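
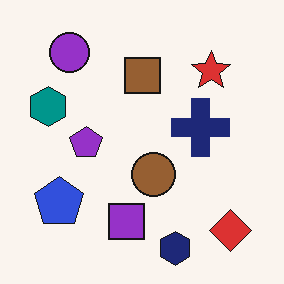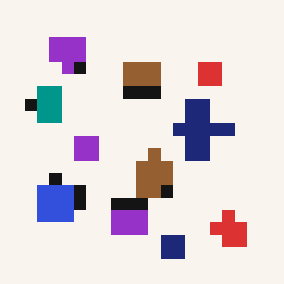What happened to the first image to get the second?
This is the original image coarsely pixelated.

Shapes are reduced to large square blocks; fine edges and outlines are lost — a downscale-then-upscale (mosaic) effect.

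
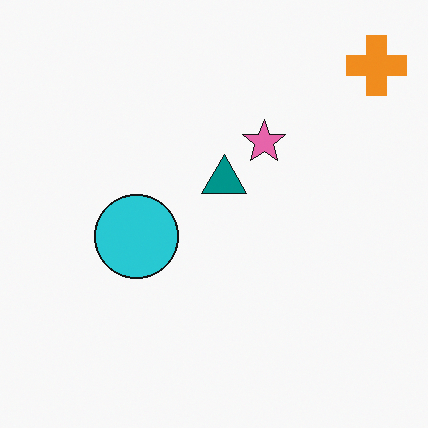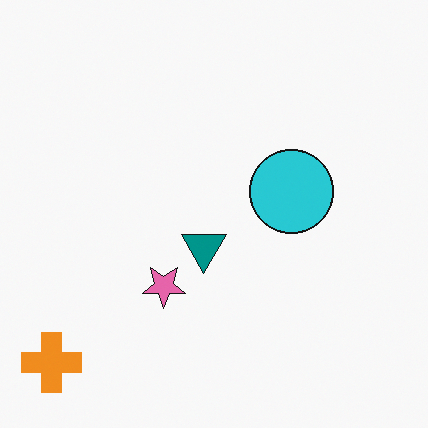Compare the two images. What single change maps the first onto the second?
The image was rotated 180°.

The orange cross sits in the top-right of the first image and the bottom-left of the second — consistent with a whole-image 180° rotation.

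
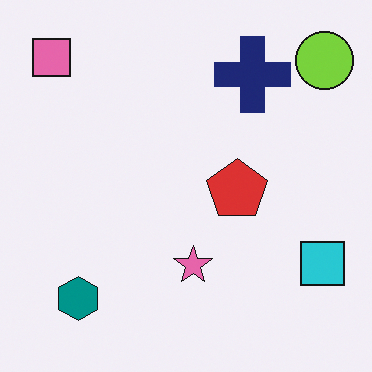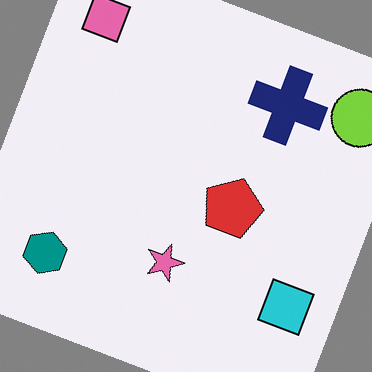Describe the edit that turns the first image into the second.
The image was rotated clockwise by a moderate amount.

Every shape is tilted by the same angle and the image corners show triangular fill wedges — a whole-image rotation by a non-right angle.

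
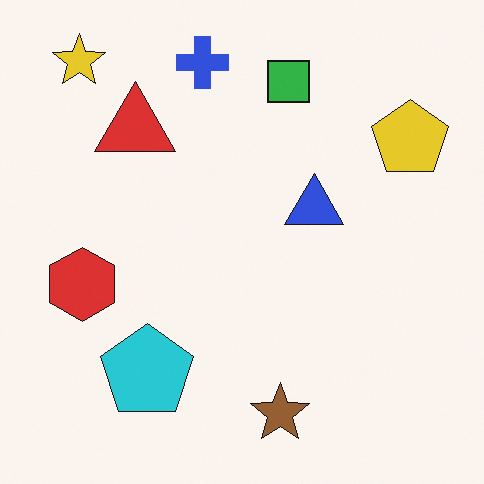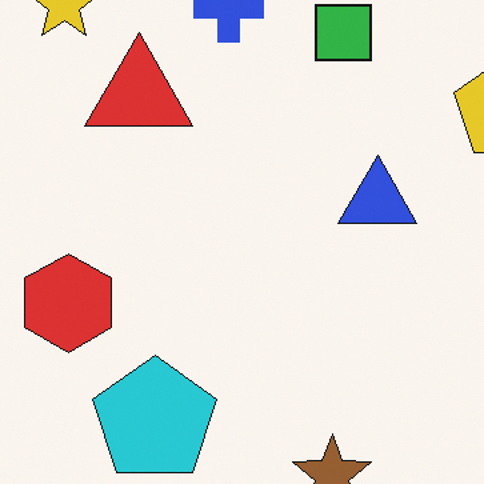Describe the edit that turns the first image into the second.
Cropped slightly and scaled back up.

The visible shapes are larger and the field of view is narrower; shapes near the original edges may be partly or wholly outside the frame — a crop-and-rescale.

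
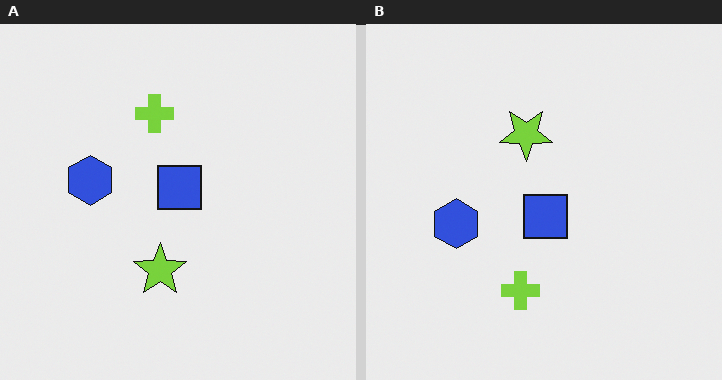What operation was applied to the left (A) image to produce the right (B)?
It was flipped vertically (top ↔ bottom).

The lime cross is in the top of the left (A) image and the bottom of the right (B) — shapes on opposite sides of the horizontal midline have swapped in a mirror flip.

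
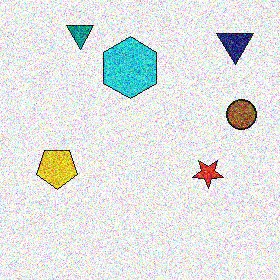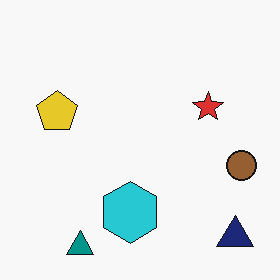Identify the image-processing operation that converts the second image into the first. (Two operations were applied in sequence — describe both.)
This is the original image flipped vertically (top ↔ bottom), then degraded with a thick layer of grain.

The teal triangle is in the bottom-left of the second image and the top-left of the first — shapes on opposite sides of the horizontal midline have swapped in a mirror flip. Random speckle covers the whole image, including the flat background.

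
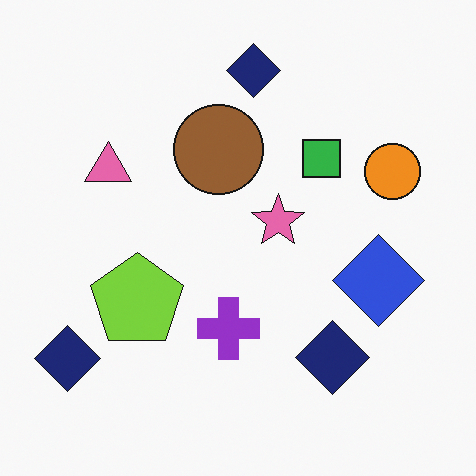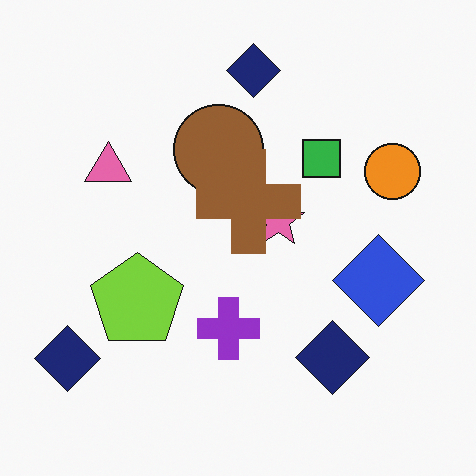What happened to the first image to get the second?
It was overlaid with an additional brown cross.

A brown cross appears in the second image that is absent from the first.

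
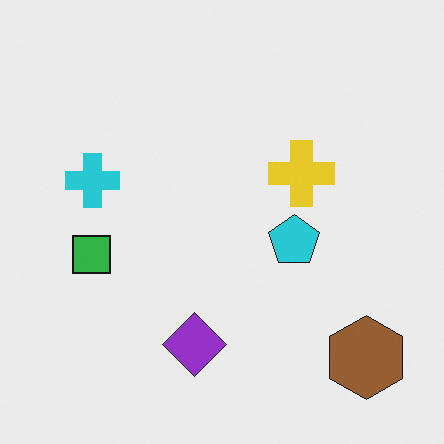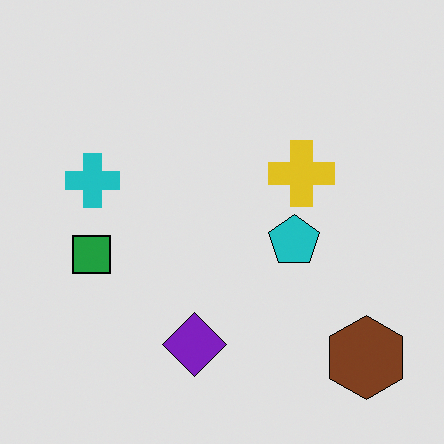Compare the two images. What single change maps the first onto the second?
The transformation is: posterized to a reduced palette.

Each flat color has snapped to a coarser quantized level — most visibly, the near-white background has dropped to a flat grey.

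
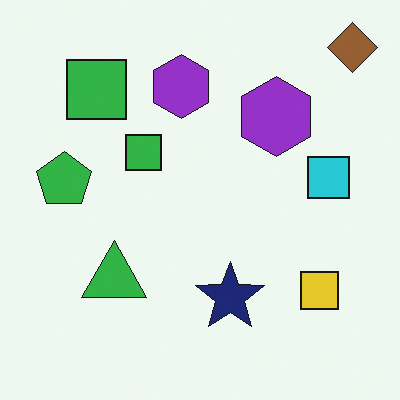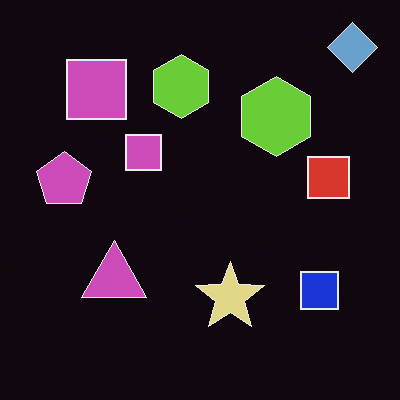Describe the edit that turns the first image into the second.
The second image is the first color-inverted (negative).

The light background has become dark and every shape's color is its complement — a photographic negative.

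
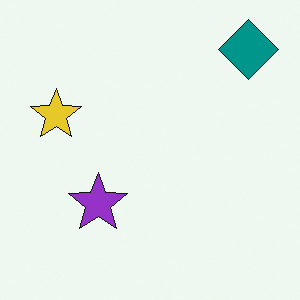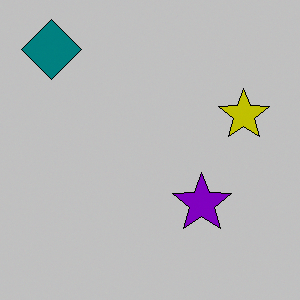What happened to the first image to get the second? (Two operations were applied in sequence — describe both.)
The second image is the first flipped horizontally (left ↔ right), then aggressively posterized.

The teal diamond is in the top-right of the first image and the top-left of the second — shapes on opposite sides of the vertical midline have swapped in a mirror flip. Each flat color has snapped to a coarser quantized level — most visibly, the near-white background has dropped to a flat grey.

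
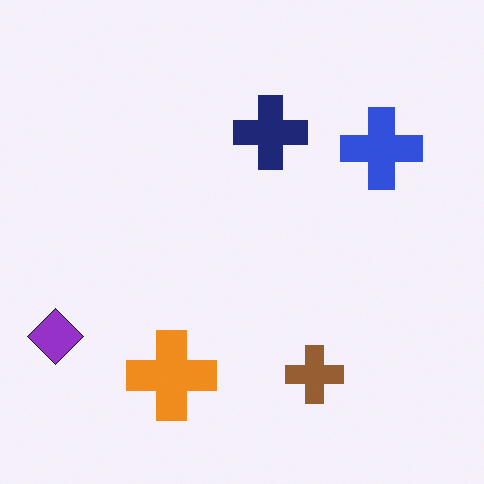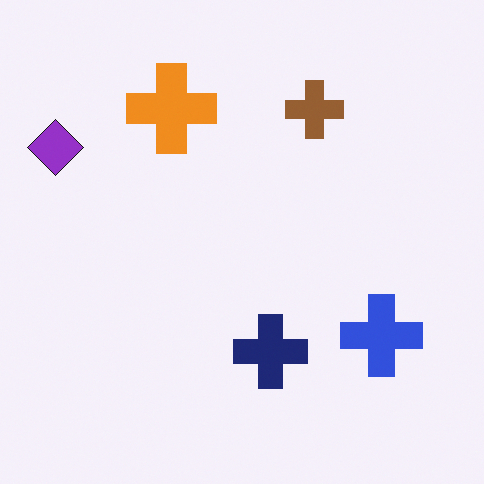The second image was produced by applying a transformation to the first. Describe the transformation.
The transformation is: flipped vertically (top ↔ bottom).

The orange cross is in the bottom of the first image and the top of the second — shapes on opposite sides of the horizontal midline have swapped in a mirror flip.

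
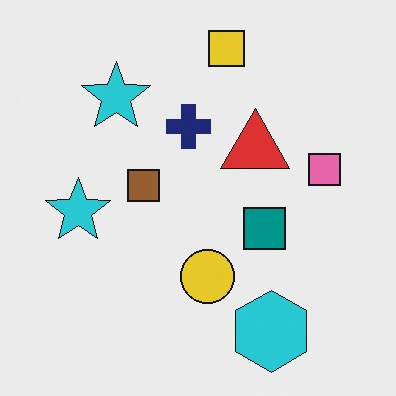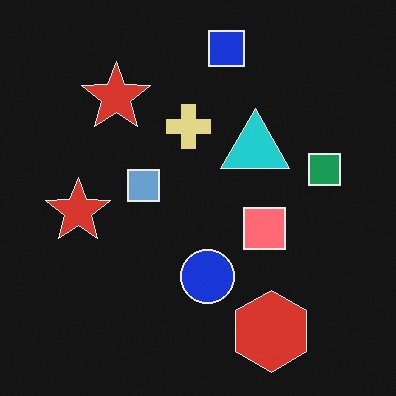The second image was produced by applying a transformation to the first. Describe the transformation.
Color-inverted (negative).

The light background has become dark and every shape's color is its complement — a photographic negative.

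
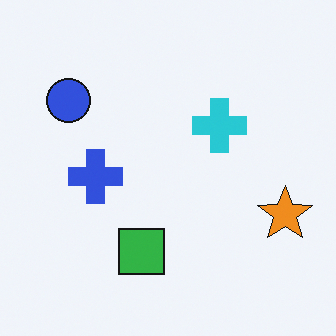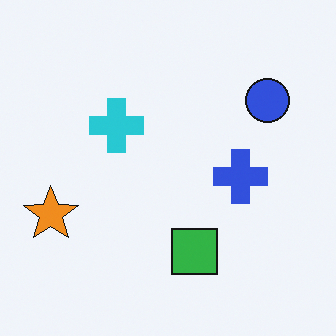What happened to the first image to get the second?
It was flipped horizontally (left ↔ right).

The orange star is in the right of the first image and the left of the second — shapes on opposite sides of the vertical midline have swapped in a mirror flip.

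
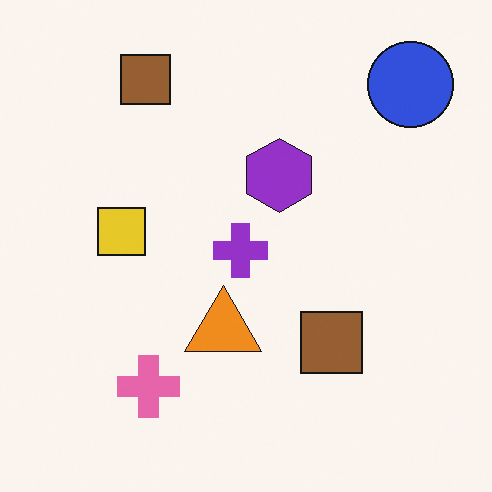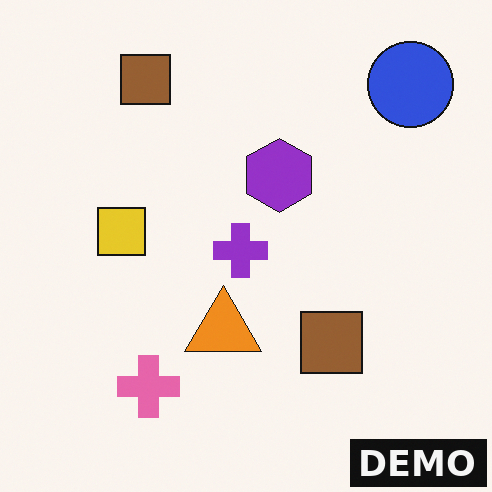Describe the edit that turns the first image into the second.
The transformation is: watermarked with the text "DEMO" in the lower-right corner.

A dark label reading "DEMO" appears in the lower-right corner.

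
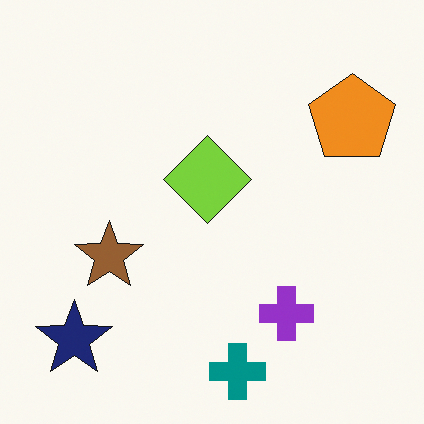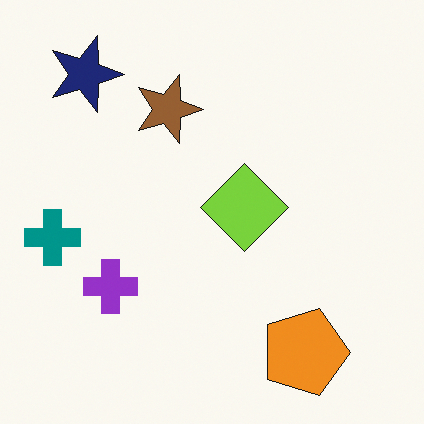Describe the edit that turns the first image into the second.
The second image is the first rotated 90° clockwise.

The navy star sits in the bottom-left of the first image and the top-left of the second — consistent with a whole-image 90° clockwise rotation.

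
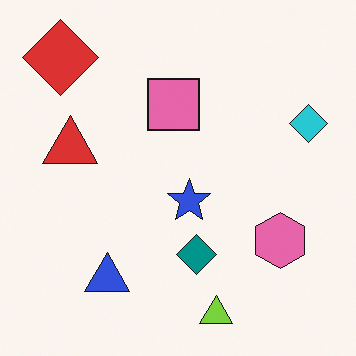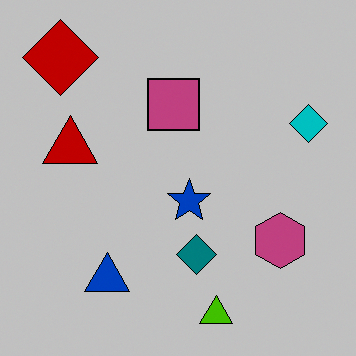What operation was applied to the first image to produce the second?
It was heavily posterized to just a handful of flat colors.

Each flat color has snapped to a coarser quantized level — most visibly, the near-white background has dropped to a flat grey.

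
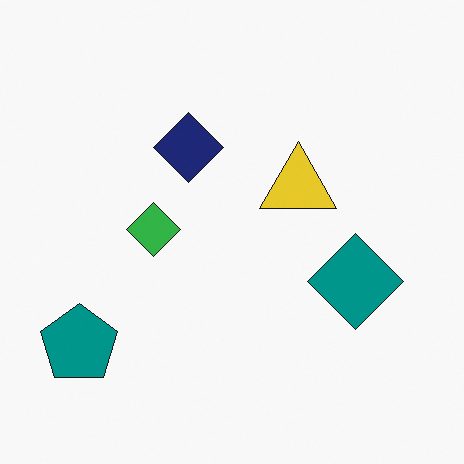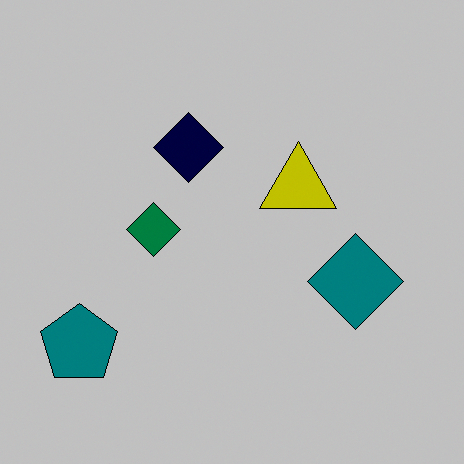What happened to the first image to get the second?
It was aggressively posterized.

Each flat color has snapped to a coarser quantized level — most visibly, the near-white background has dropped to a flat grey.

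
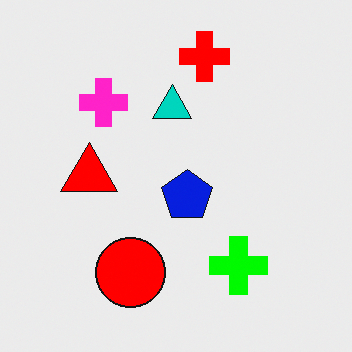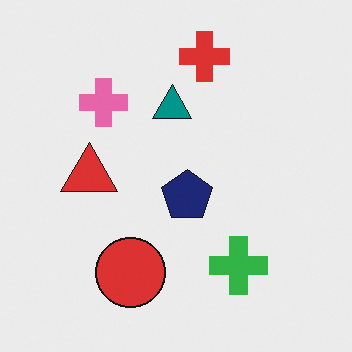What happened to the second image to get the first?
It was made much more vivid (saturation change).

All colors are more vivid — a global saturation change.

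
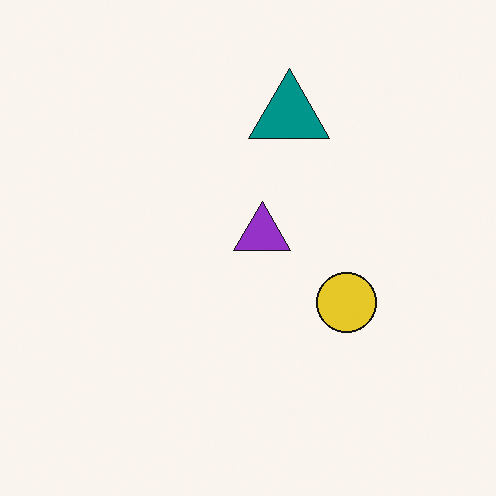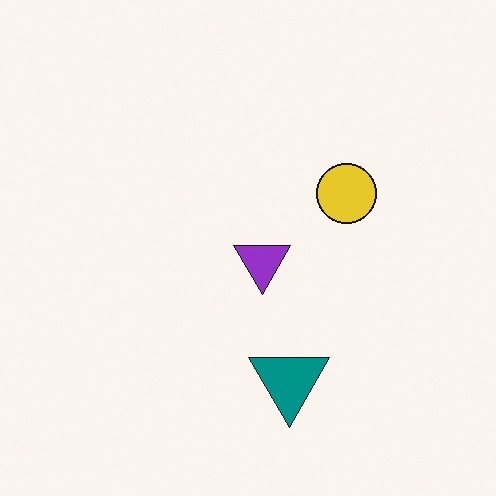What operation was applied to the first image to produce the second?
Flipped vertically (top ↔ bottom).

The teal triangle is in the top of the first image and the bottom of the second — shapes on opposite sides of the horizontal midline have swapped in a mirror flip.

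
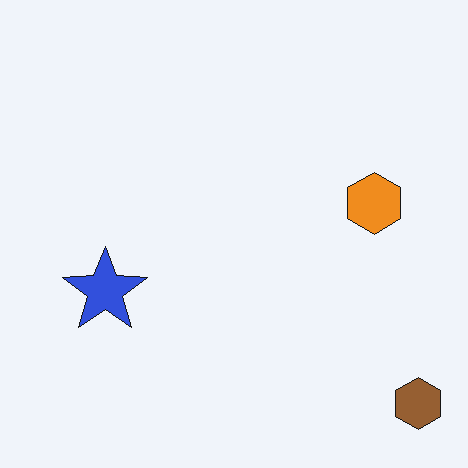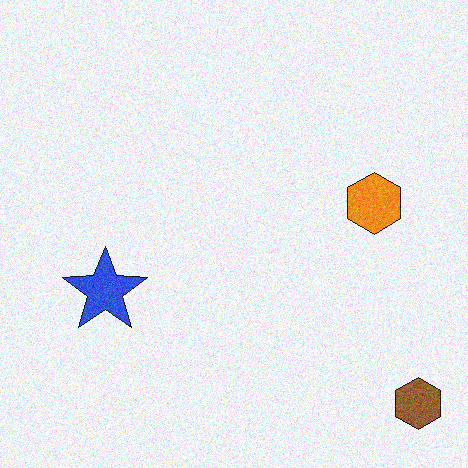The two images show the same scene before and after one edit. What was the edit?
The second image is the first degraded with visible gaussian noise.

Random speckle covers the whole image, including the flat background.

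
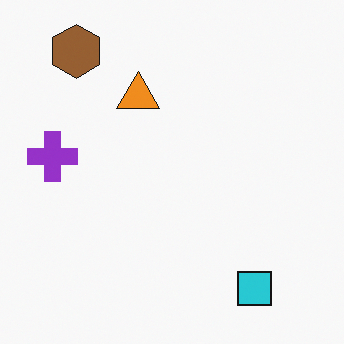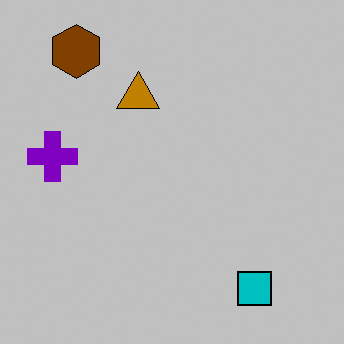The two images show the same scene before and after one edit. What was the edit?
Heavily posterized to just a handful of flat colors.

Each flat color has snapped to a coarser quantized level — most visibly, the near-white background has dropped to a flat grey.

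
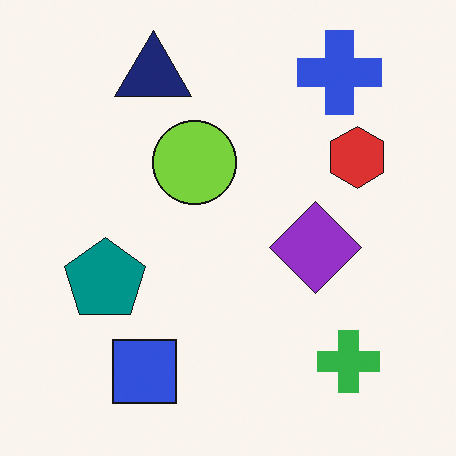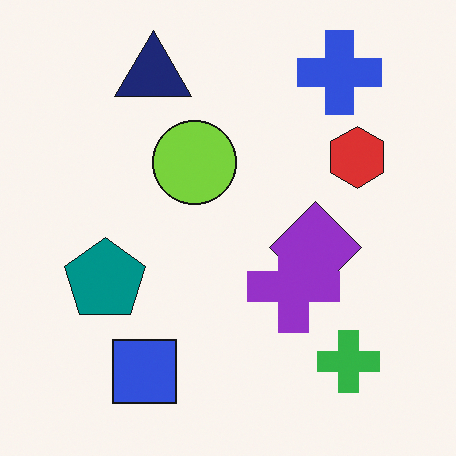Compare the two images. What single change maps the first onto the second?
The image was overlaid with an additional purple cross.

A purple cross appears in the second image that is absent from the first.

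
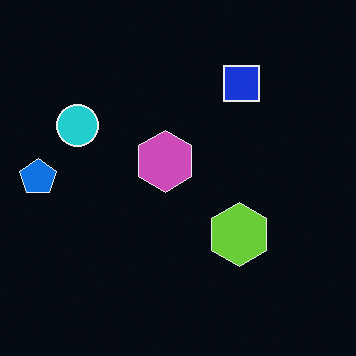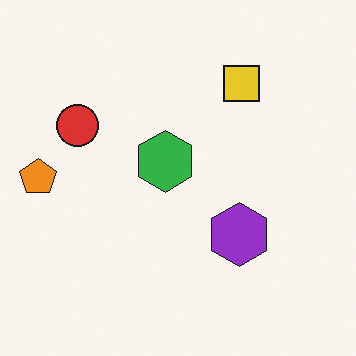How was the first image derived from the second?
The first image is the second color-inverted (negative).

The light background has become dark and every shape's color is its complement — a photographic negative.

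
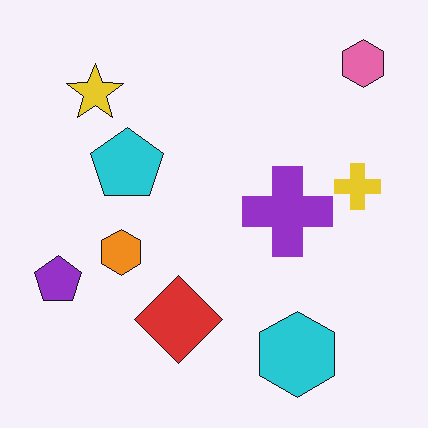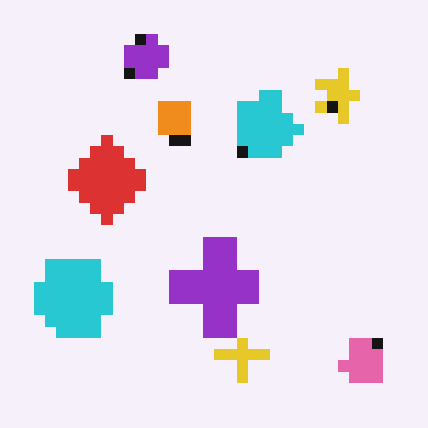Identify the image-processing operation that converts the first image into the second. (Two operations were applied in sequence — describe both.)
Rotated 90° clockwise, then coarsely pixelated.

The pink hexagon sits in the top-right of the first image and the bottom-right of the second — consistent with a whole-image 90° clockwise rotation. Shapes are reduced to large square blocks; fine edges and outlines are lost — a downscale-then-upscale (mosaic) effect.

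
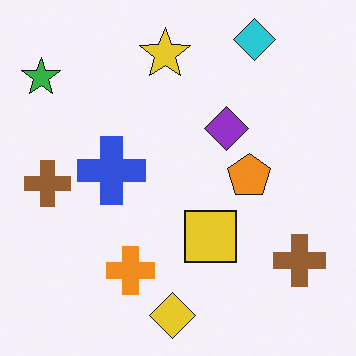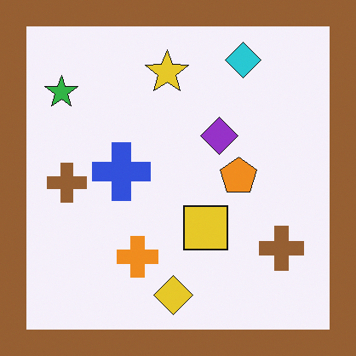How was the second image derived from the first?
The transformation is: framed with a brown border.

A solid brown frame runs around the edge of the second image, with the content slightly shrunk inside it.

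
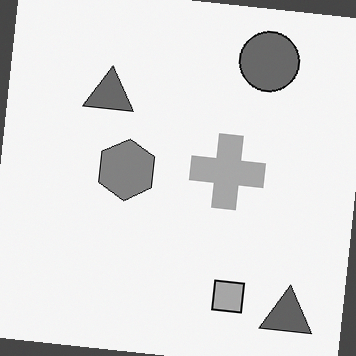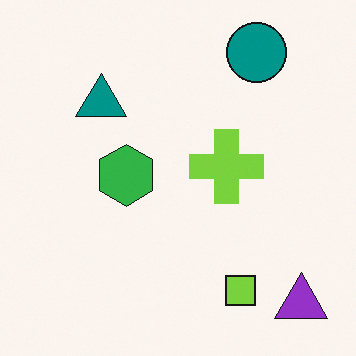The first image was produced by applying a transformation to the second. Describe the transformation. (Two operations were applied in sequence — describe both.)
The first image is the second converted to grayscale, then rotated clockwise by a few degrees.

All color is removed — every shape is now a shade of grey. Every shape is tilted by the same angle and the image corners show triangular fill wedges — a whole-image rotation by a non-right angle.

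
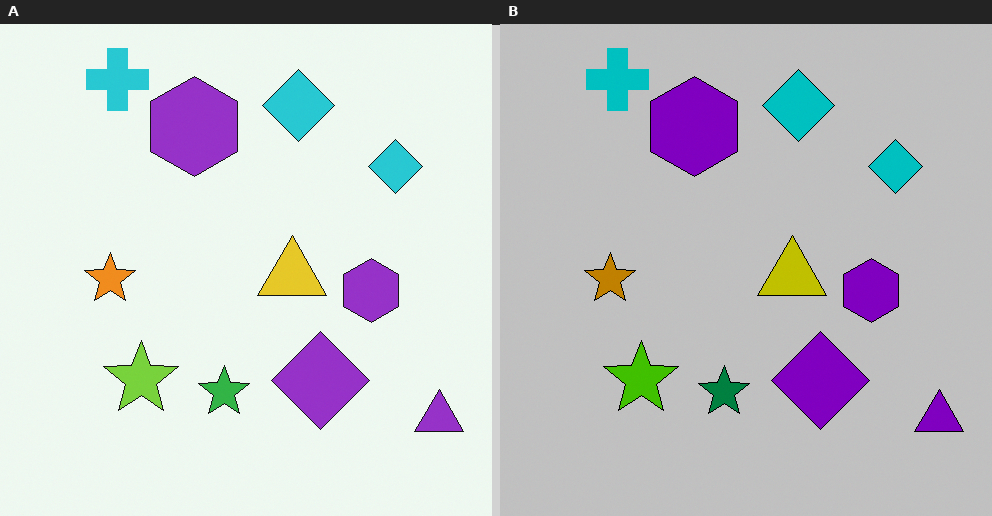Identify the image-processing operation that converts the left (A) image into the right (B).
The image was aggressively posterized.

Each flat color has snapped to a coarser quantized level — most visibly, the near-white background has dropped to a flat grey.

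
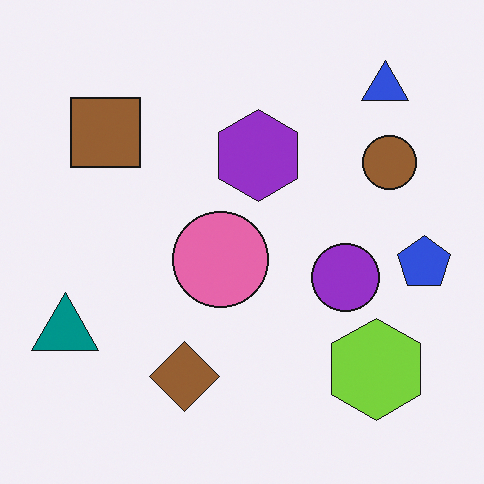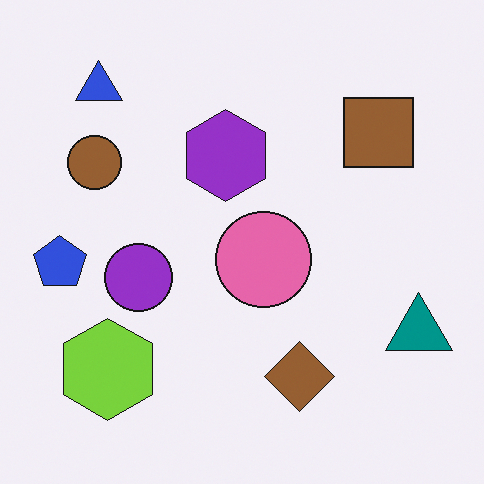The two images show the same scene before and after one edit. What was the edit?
Flipped horizontally (left ↔ right).

The blue pentagon is in the right of the first image and the left of the second — shapes on opposite sides of the vertical midline have swapped in a mirror flip.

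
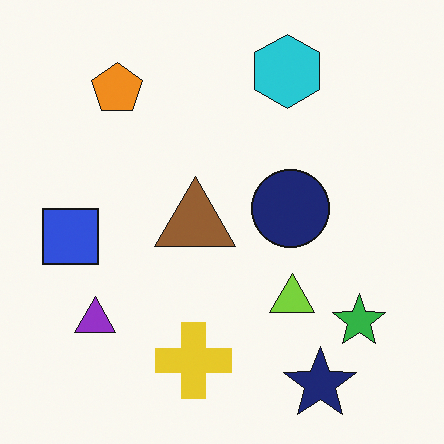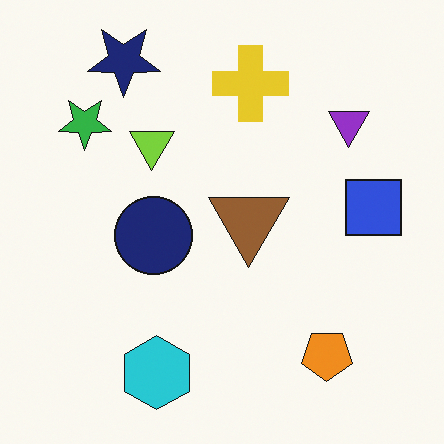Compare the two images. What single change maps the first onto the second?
This is the original image rotated 180°.

The navy star sits in the bottom-right of the first image and the top-left of the second — consistent with a whole-image 180° rotation.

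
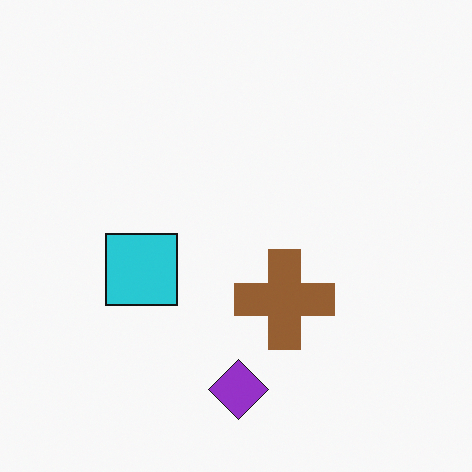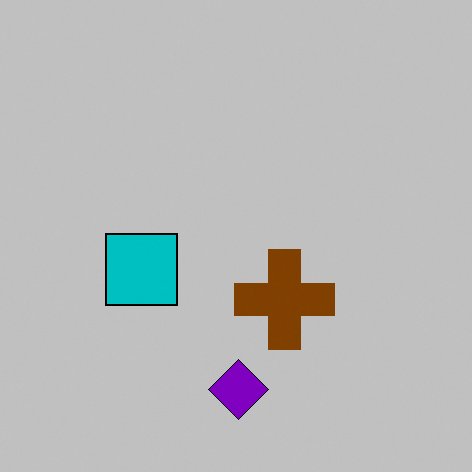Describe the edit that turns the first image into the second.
The image was heavily posterized to just a handful of flat colors.

Each flat color has snapped to a coarser quantized level — most visibly, the near-white background has dropped to a flat grey.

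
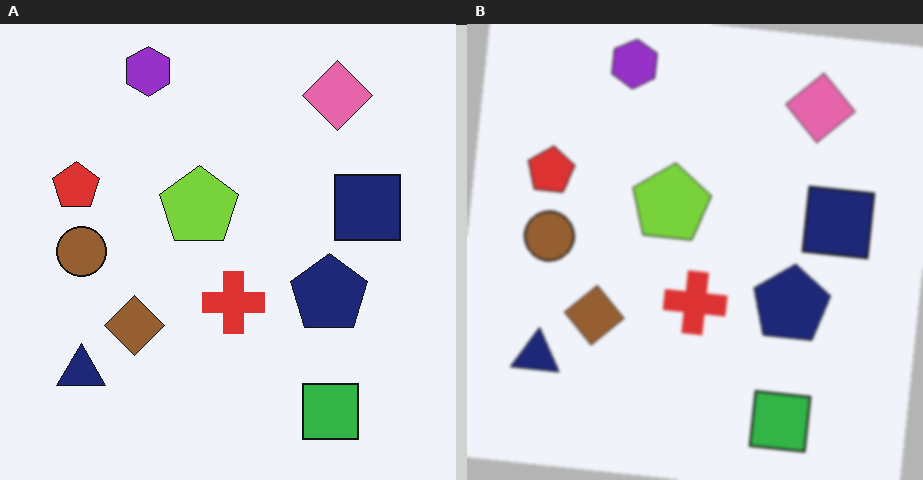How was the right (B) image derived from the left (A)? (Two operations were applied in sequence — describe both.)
The transformation is: rotated clockwise by a slight angle, then lightly blurred.

Every shape is tilted by the same angle and the image corners show triangular fill wedges — a whole-image rotation by a non-right angle. Shape edges and outlines are uniformly softened across the whole image.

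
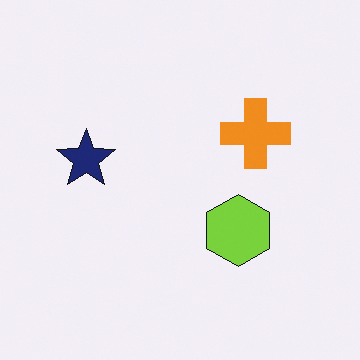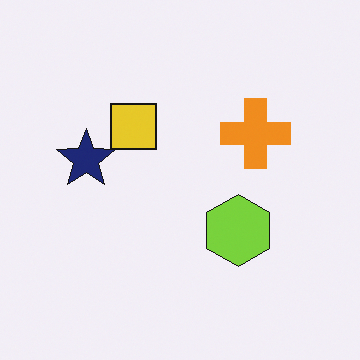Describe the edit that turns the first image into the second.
The image was overlaid with an additional yellow square.

A yellow square appears in the second image that is absent from the first.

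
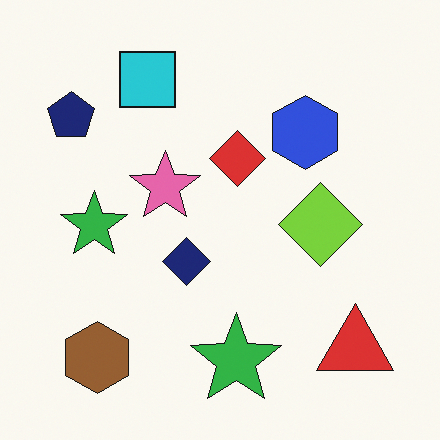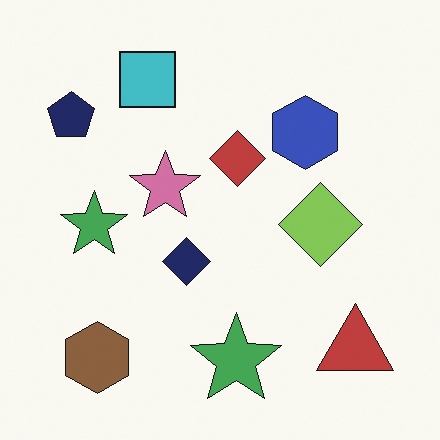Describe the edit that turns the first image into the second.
The image was slightly desaturated.

All colors are more muted and greyish — a global saturation change.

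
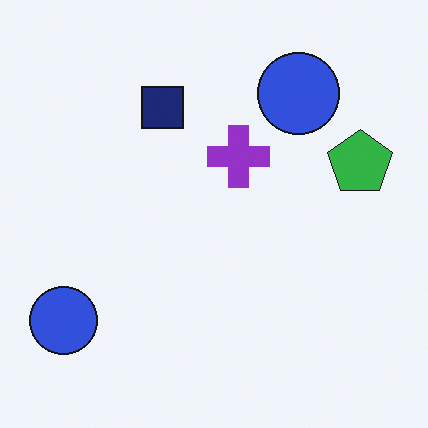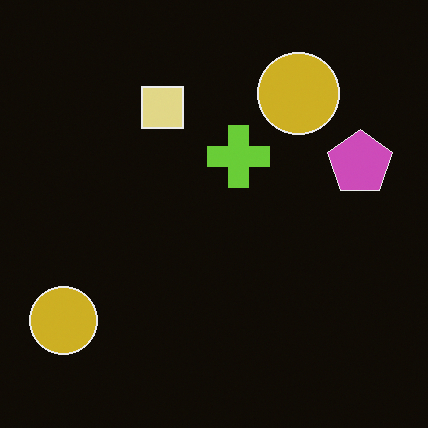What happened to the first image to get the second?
The second image is the first color-inverted (negative).

The light background has become dark and every shape's color is its complement — a photographic negative.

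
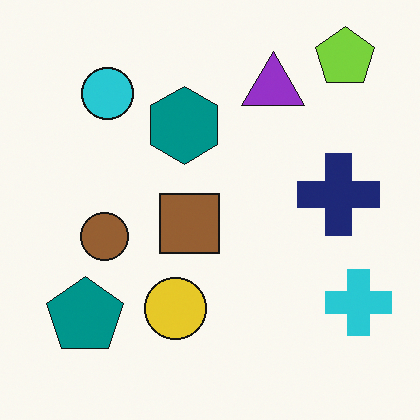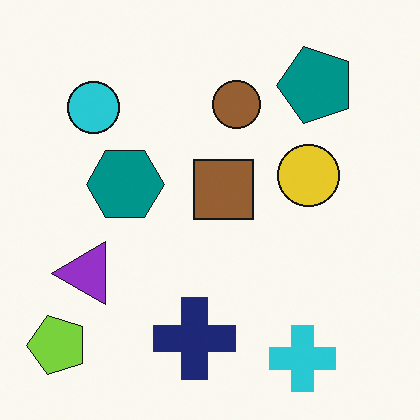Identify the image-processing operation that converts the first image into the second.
This is the original image transposed (reflected across the top-left ↔ bottom-right diagonal).

Shapes have swapped their row and column positions — what was in the top-right is now in the bottom-left — a diagonal reflection.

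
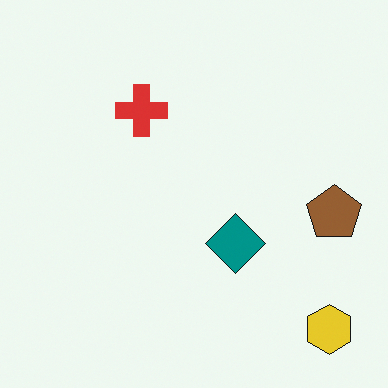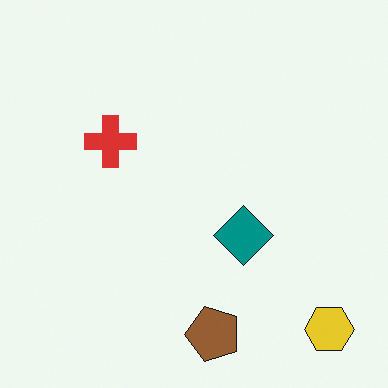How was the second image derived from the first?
This is the original image transposed (reflected across the top-left ↔ bottom-right diagonal).

Shapes have swapped their row and column positions — what was in the top-right is now in the bottom-left — a diagonal reflection.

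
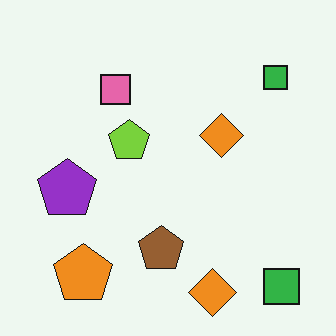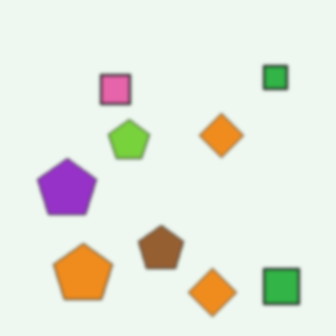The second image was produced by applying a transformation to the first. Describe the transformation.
The transformation is: lightly blurred.

Shape edges and outlines are uniformly softened across the whole image.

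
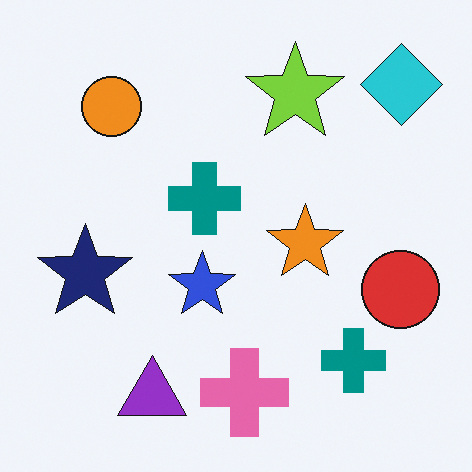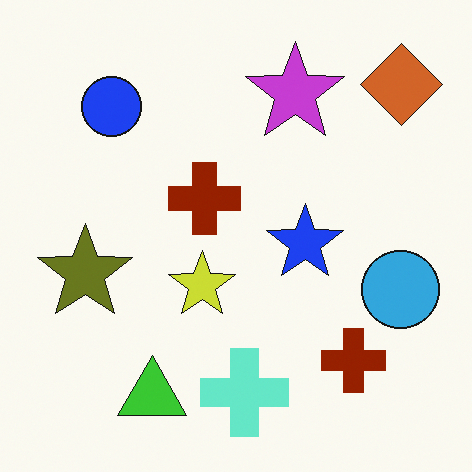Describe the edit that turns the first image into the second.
The transformation is: hue-shifted through roughly half the color wheel.

Every shape's color has rotated by the same amount around the hue wheel — a uniform hue shift.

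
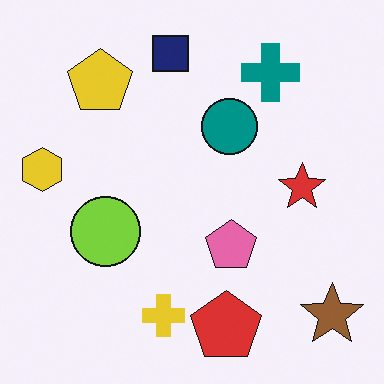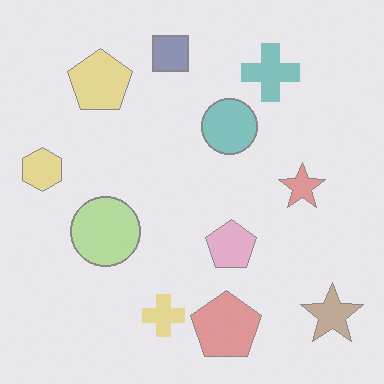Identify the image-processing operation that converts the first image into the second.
This is the original image washed out (contrast reduced).

Tones are pushed toward mid-grey across the whole image — a global contrast change.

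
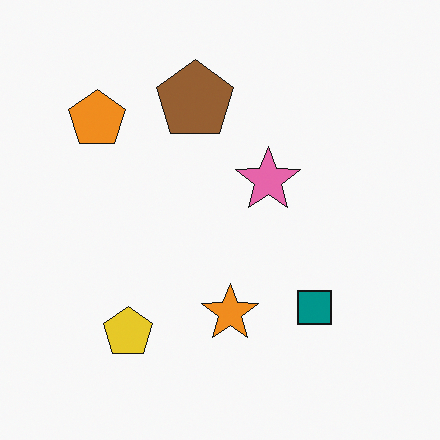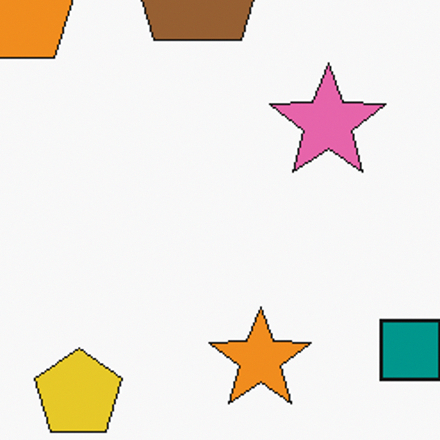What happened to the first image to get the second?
It was cropped tightly and scaled back up.

The visible shapes are larger and the field of view is narrower; shapes near the original edges may be partly or wholly outside the frame — a crop-and-rescale.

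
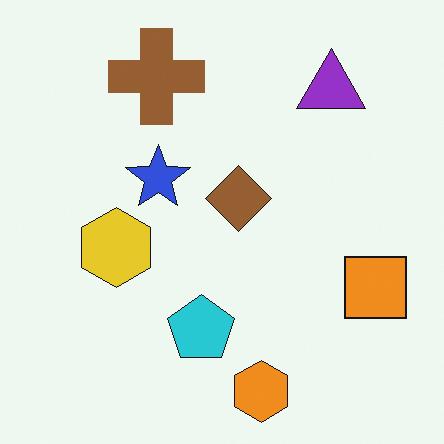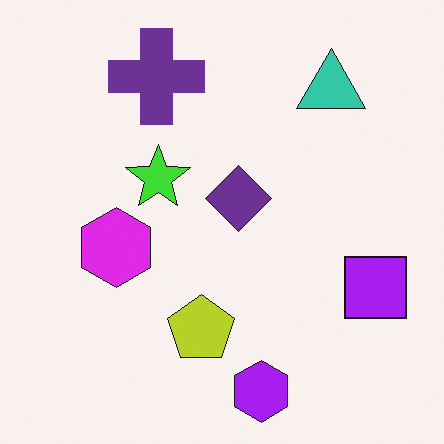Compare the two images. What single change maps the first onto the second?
The second image is the first hue-shifted through roughly half the color wheel.

Every shape's color has rotated by the same amount around the hue wheel — a uniform hue shift.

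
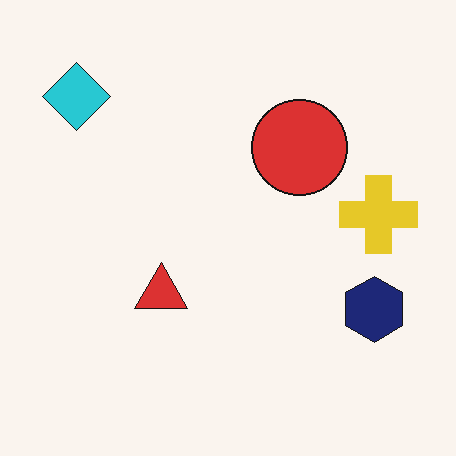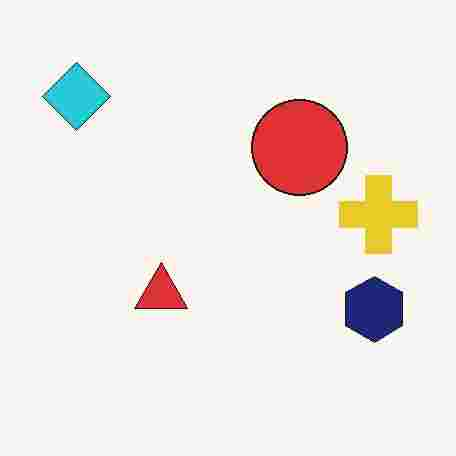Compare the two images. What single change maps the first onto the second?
It was degraded with heavy JPEG compression.

Blocky 8×8 compression artifacts appear around shape edges and the flat background shows ringing — characteristic JPEG degradation.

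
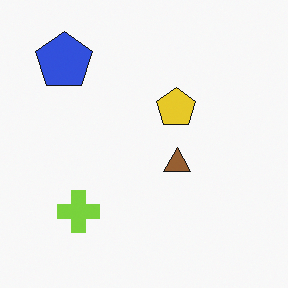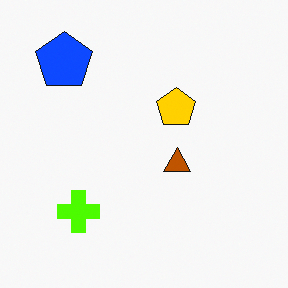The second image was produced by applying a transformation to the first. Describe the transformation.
Made much more vivid (saturation change).

All colors are more vivid — a global saturation change.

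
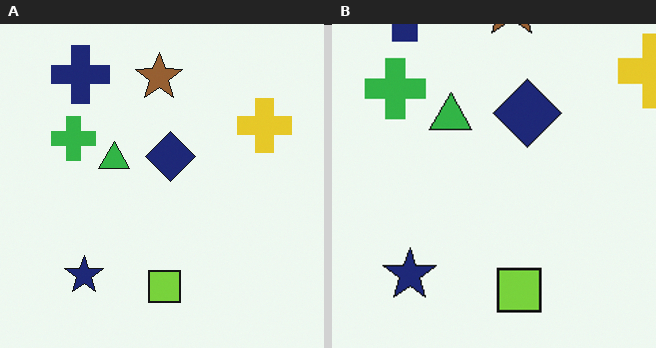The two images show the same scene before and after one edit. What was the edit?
The right (B) image is the left (A) cropped slightly and scaled back up.

The visible shapes are larger and the field of view is narrower; shapes near the original edges may be partly or wholly outside the frame — a crop-and-rescale.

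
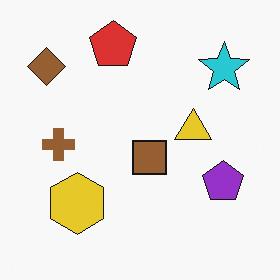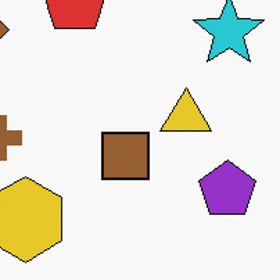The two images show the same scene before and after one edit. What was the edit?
Cropped slightly and scaled back up.

The visible shapes are larger and the field of view is narrower; shapes near the original edges may be partly or wholly outside the frame — a crop-and-rescale.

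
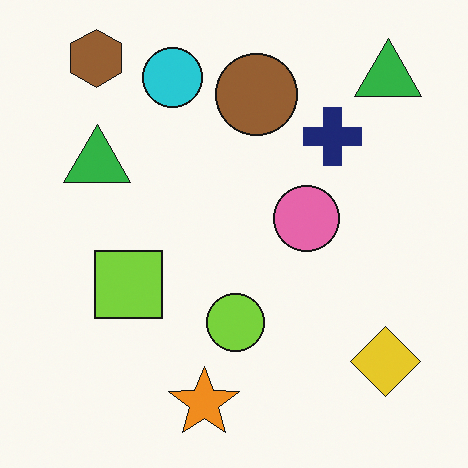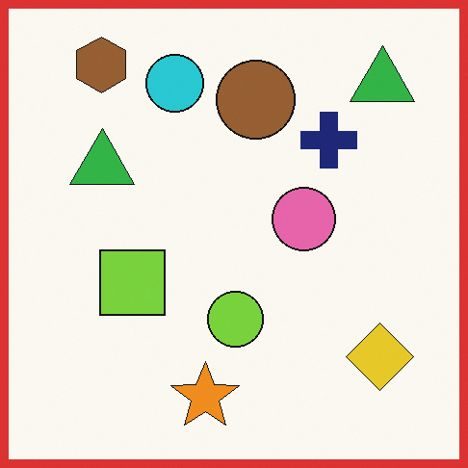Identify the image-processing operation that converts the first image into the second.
The transformation is: framed with a red border.

A solid red frame runs around the edge of the second image, with the content slightly shrunk inside it.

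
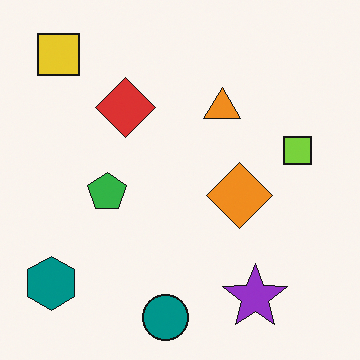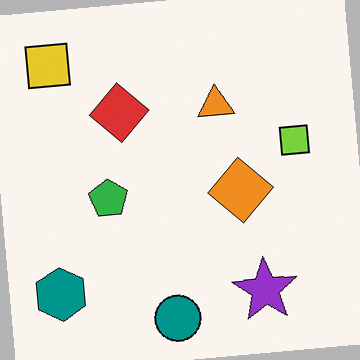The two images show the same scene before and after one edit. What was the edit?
The second image is the first rotated counter-clockwise by a few degrees.

Every shape is tilted by the same angle and the image corners show triangular fill wedges — a whole-image rotation by a non-right angle.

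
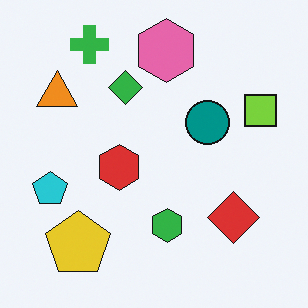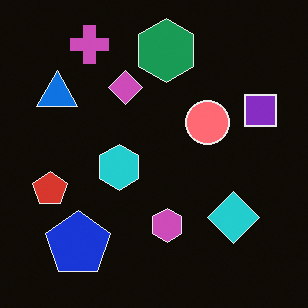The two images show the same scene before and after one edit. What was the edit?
Color-inverted (negative).

The light background has become dark and every shape's color is its complement — a photographic negative.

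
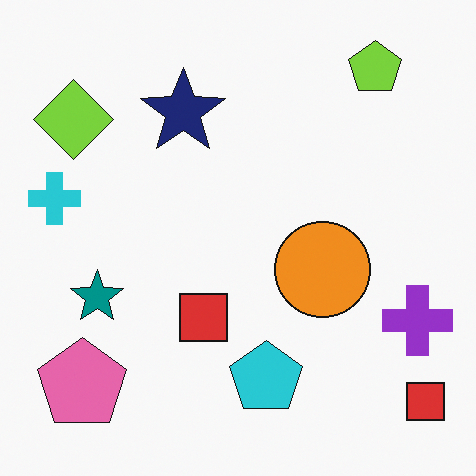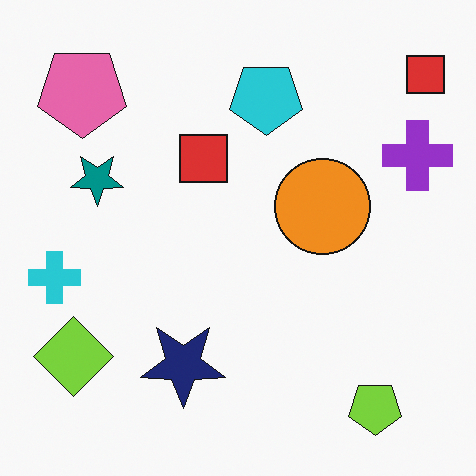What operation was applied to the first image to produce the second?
This is the original image flipped vertically (top ↔ bottom).

The lime pentagon is in the top-right of the first image and the bottom-right of the second — shapes on opposite sides of the horizontal midline have swapped in a mirror flip.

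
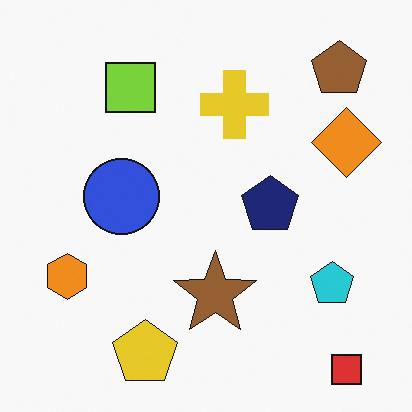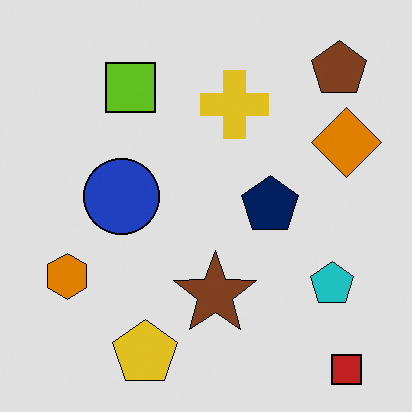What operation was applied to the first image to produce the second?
This is the original image moderately posterized.

Each flat color has snapped to a coarser quantized level — most visibly, the near-white background has dropped to a flat grey.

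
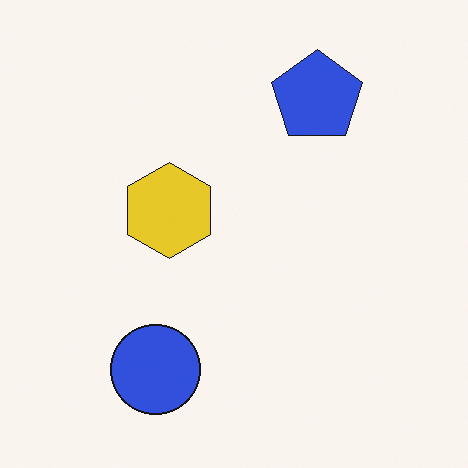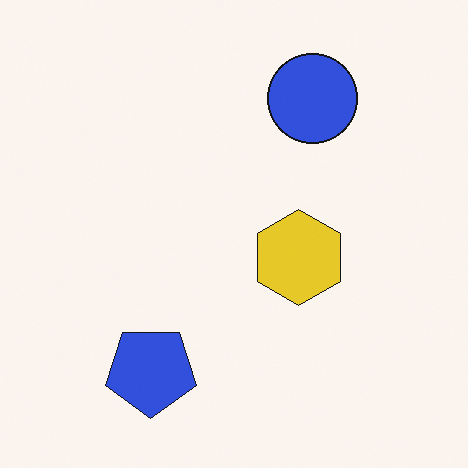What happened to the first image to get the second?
This is the original image rotated 180°.

The blue pentagon sits in the top-right of the first image and the bottom-left of the second — consistent with a whole-image 180° rotation.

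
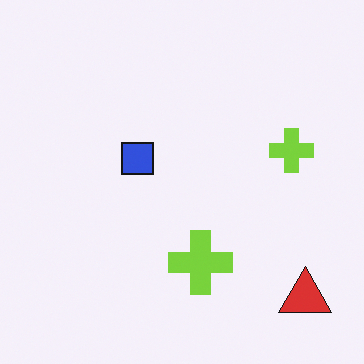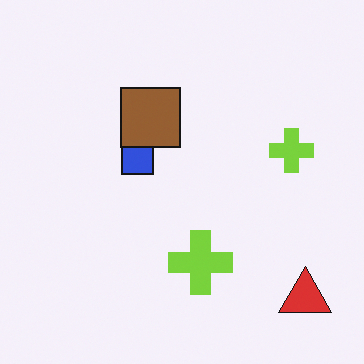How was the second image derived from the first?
The second image is the first overlaid with an additional brown square.

A brown square appears in the second image that is absent from the first.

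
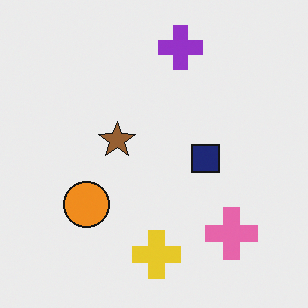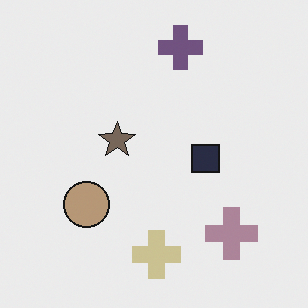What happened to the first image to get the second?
The second image is the first made much more muted (saturation change).

All colors are more muted and greyish — a global saturation change.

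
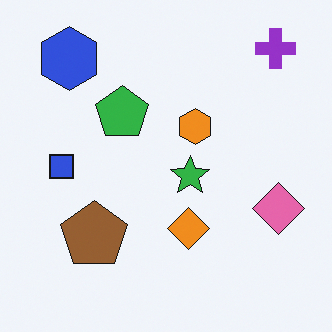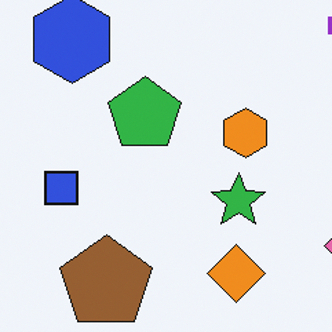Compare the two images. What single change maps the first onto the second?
The second image is the first cropped to a modestly smaller region and rescaled.

The visible shapes are larger and the field of view is narrower; shapes near the original edges may be partly or wholly outside the frame — a crop-and-rescale.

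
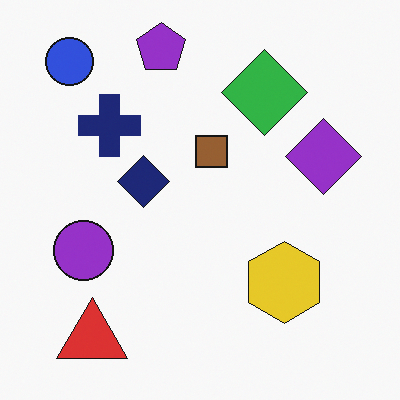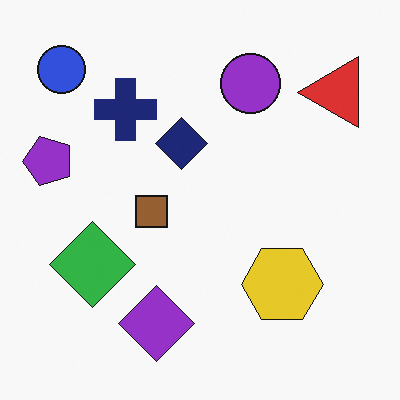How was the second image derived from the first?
The image was transposed (reflected across the top-left ↔ bottom-right diagonal).

Shapes have swapped their row and column positions — what was in the top-right is now in the bottom-left — a diagonal reflection.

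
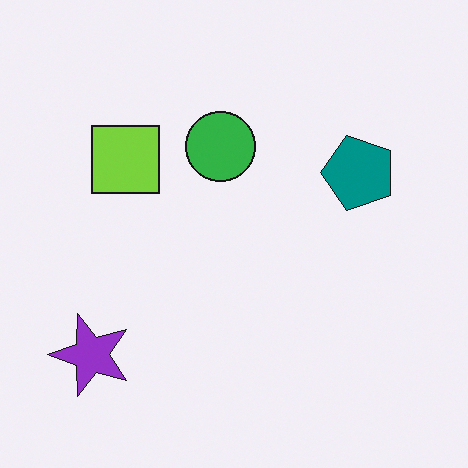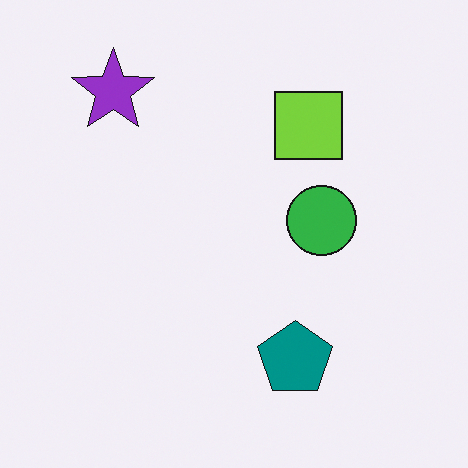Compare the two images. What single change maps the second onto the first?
The image was rotated 90° counter-clockwise.

The purple star sits in the top-left of the second image and the bottom-left of the first — consistent with a whole-image 90° counter-clockwise rotation.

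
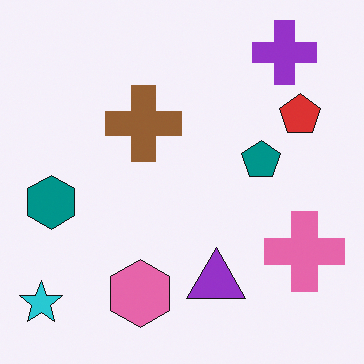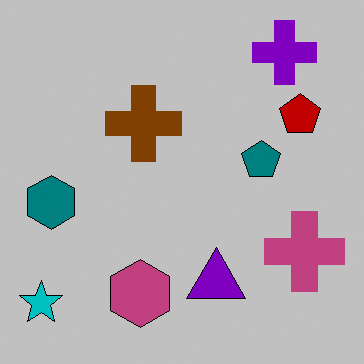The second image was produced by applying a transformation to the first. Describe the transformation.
Aggressively posterized.

Each flat color has snapped to a coarser quantized level — most visibly, the near-white background has dropped to a flat grey.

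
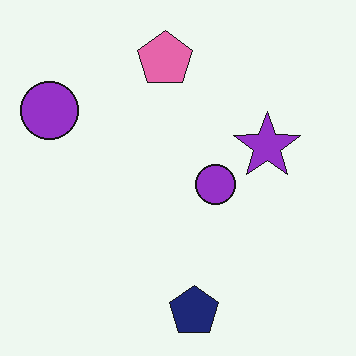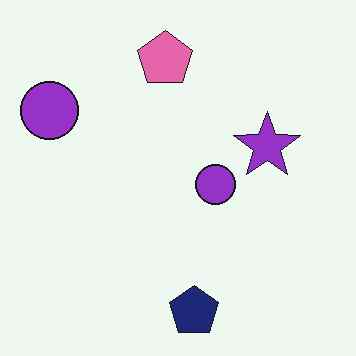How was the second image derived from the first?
It was given moderate JPEG compression.

Blocky 8×8 compression artifacts appear around shape edges and the flat background shows ringing — characteristic JPEG degradation.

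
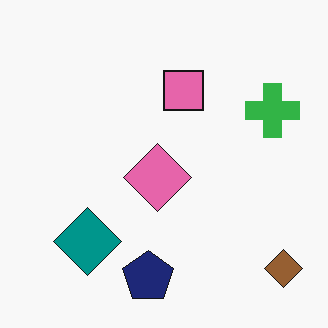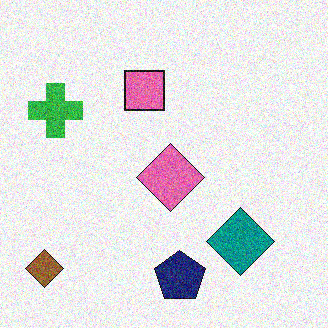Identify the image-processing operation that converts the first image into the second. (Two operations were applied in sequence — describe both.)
It was degraded with moderate additive noise, then flipped horizontally (left ↔ right).

Random speckle covers the whole image, including the flat background. The brown diamond is in the bottom-right of the first image and the bottom-left of the second — shapes on opposite sides of the vertical midline have swapped in a mirror flip.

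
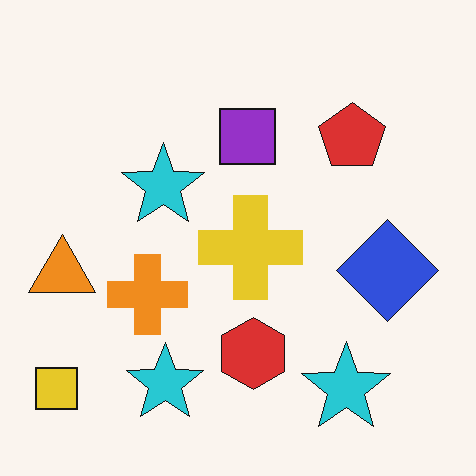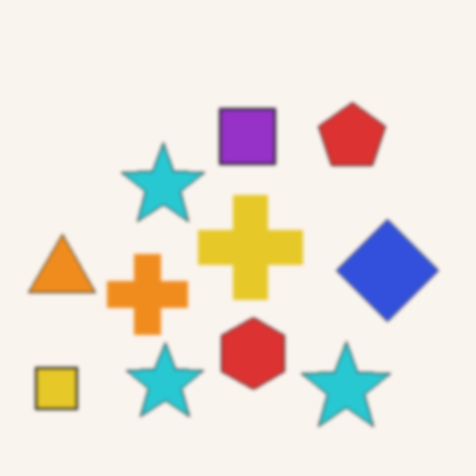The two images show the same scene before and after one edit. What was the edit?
The transformation is: slightly softened.

Shape edges and outlines are uniformly softened across the whole image.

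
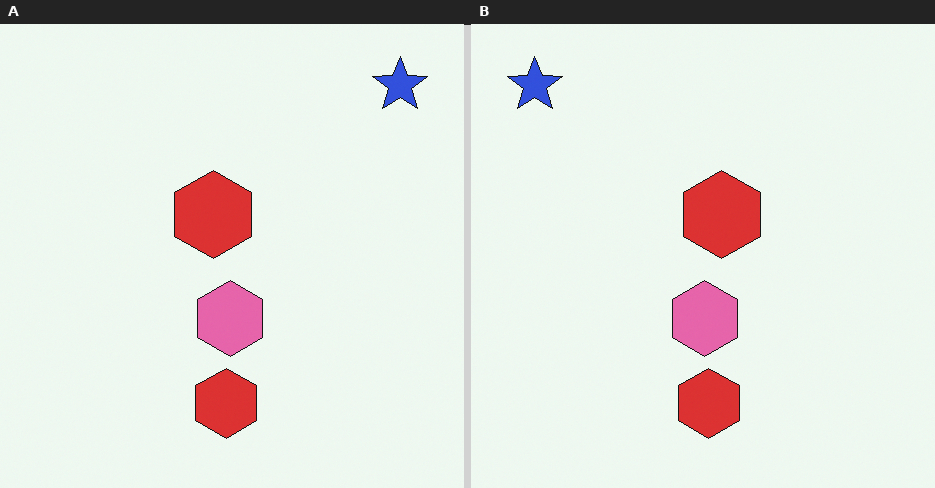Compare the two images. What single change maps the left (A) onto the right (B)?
The right (B) image is the left (A) flipped horizontally (left ↔ right).

The blue star is in the top-right of the left (A) image and the top-left of the right (B) — shapes on opposite sides of the vertical midline have swapped in a mirror flip.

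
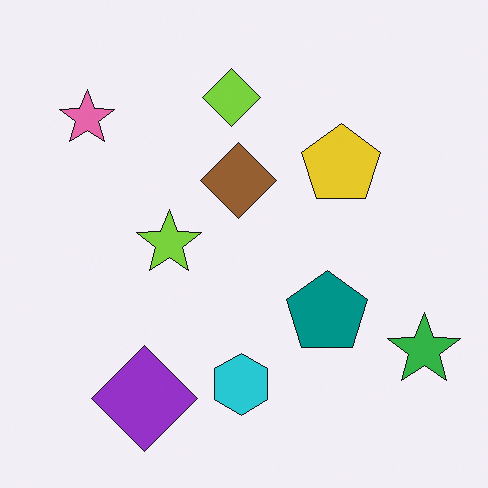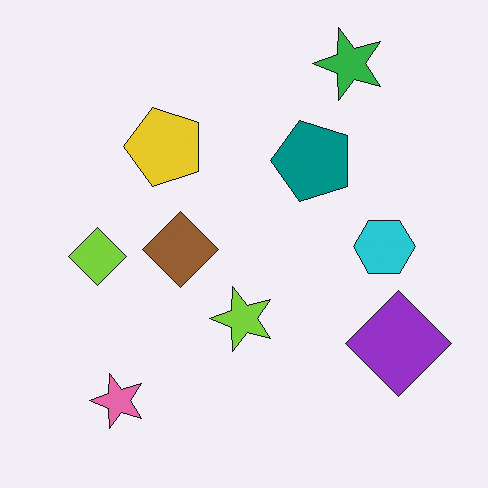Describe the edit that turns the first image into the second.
The transformation is: rotated 90° counter-clockwise.

The green star sits in the bottom-right of the first image and the top-right of the second — consistent with a whole-image 90° counter-clockwise rotation.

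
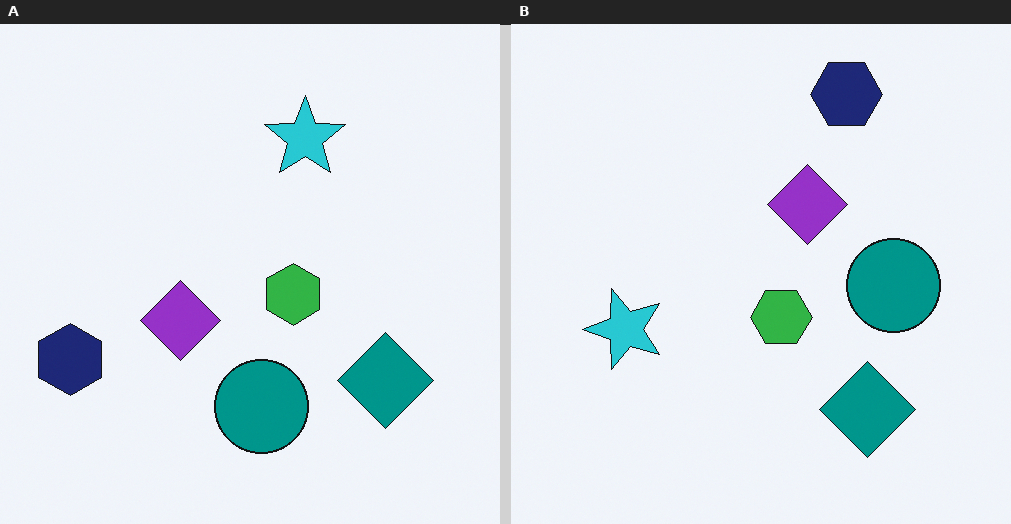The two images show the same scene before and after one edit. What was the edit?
The transformation is: transposed (reflected across the top-left ↔ bottom-right diagonal).

Shapes have swapped their row and column positions — what was in the top-right is now in the bottom-left — a diagonal reflection.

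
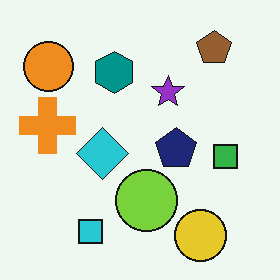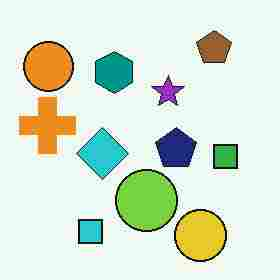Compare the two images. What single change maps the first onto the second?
Degraded with heavy JPEG compression.

Blocky 8×8 compression artifacts appear around shape edges and the flat background shows ringing — characteristic JPEG degradation.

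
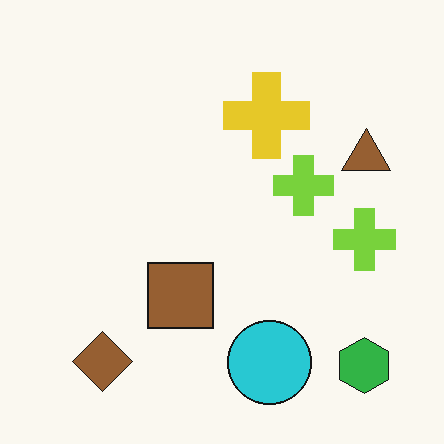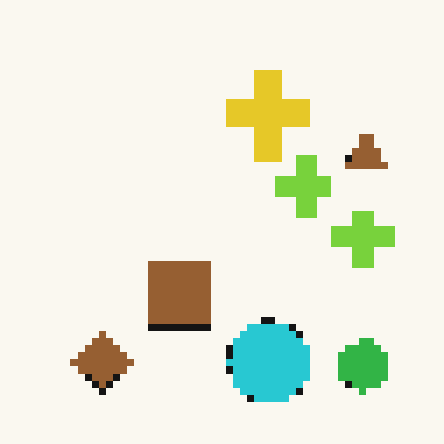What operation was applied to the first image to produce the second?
It was pixelated into visible square blocks.

Shapes are reduced to large square blocks; fine edges and outlines are lost — a downscale-then-upscale (mosaic) effect.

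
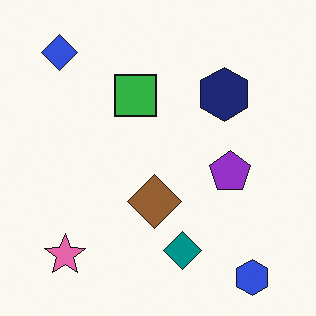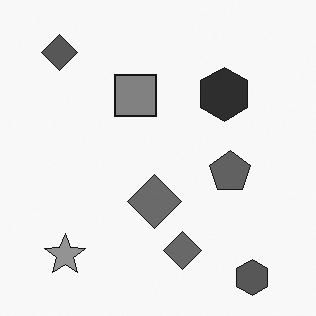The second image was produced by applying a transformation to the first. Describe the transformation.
The transformation is: converted to grayscale.

All color is removed — every shape is now a shade of grey.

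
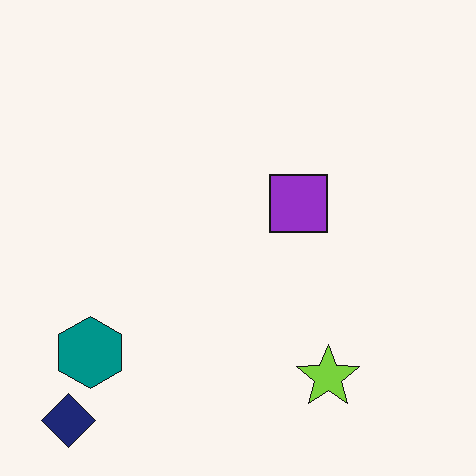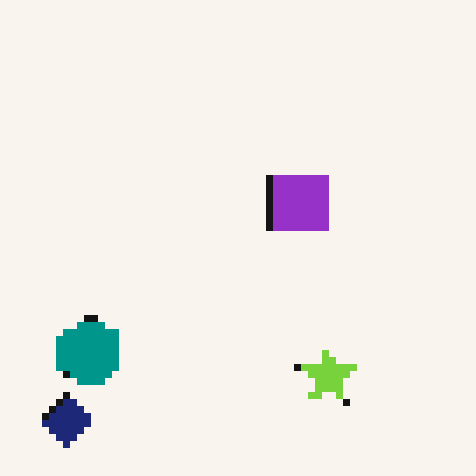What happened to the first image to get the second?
This is the original image moderately pixelated.

Shapes are reduced to large square blocks; fine edges and outlines are lost — a downscale-then-upscale (mosaic) effect.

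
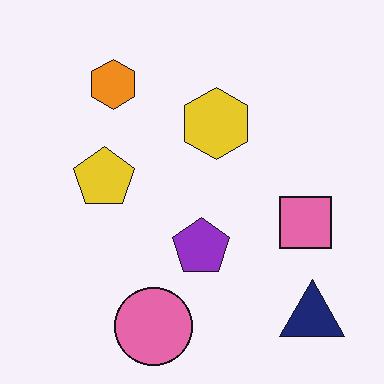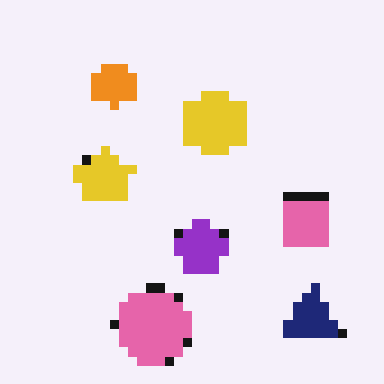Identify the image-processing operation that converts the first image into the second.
The second image is the first coarsely pixelated.

Shapes are reduced to large square blocks; fine edges and outlines are lost — a downscale-then-upscale (mosaic) effect.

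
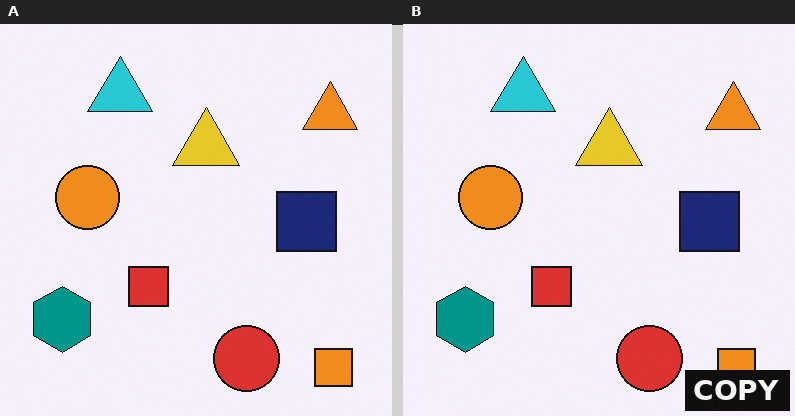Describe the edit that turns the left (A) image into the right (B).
Watermarked with the text "COPY" in the lower-right corner.

A dark label reading "COPY" appears in the lower-right corner.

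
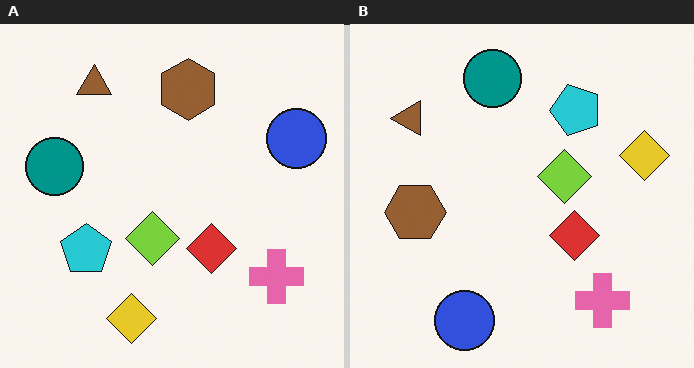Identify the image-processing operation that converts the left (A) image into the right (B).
The transformation is: transposed (reflected across the top-left ↔ bottom-right diagonal).

Shapes have swapped their row and column positions — what was in the top-right is now in the bottom-left — a diagonal reflection.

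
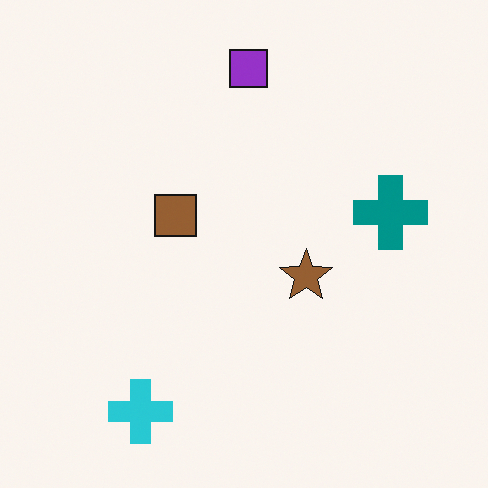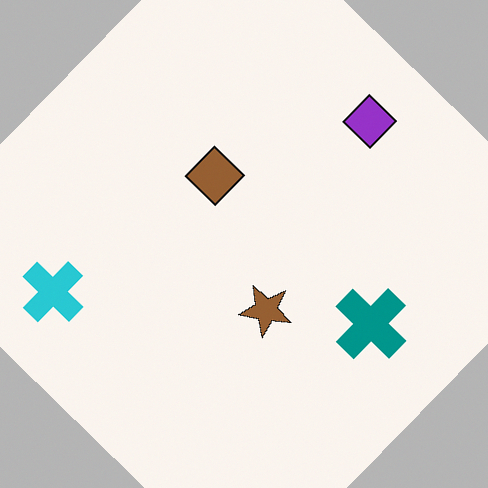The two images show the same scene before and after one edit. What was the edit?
It was rotated clockwise by a large amount — several tens of degrees.

Every shape is tilted by the same angle and the image corners show triangular fill wedges — a whole-image rotation by a non-right angle.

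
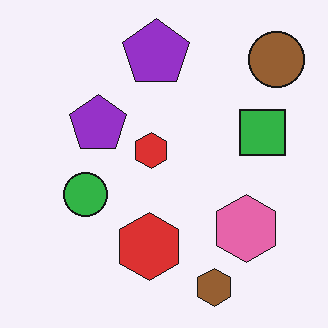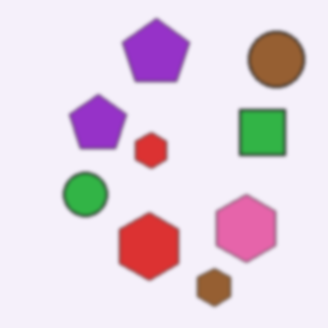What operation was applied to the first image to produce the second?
Given a subtle gaussian blur.

Shape edges and outlines are uniformly softened across the whole image.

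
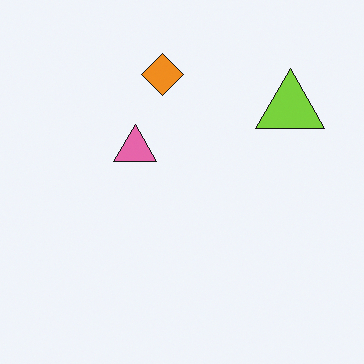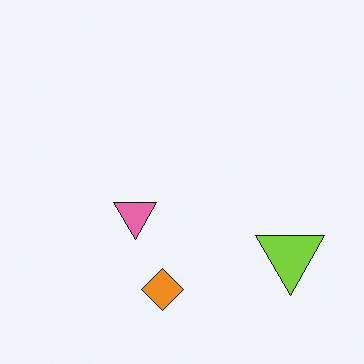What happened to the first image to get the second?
This is the original image flipped vertically (top ↔ bottom).

The orange diamond is in the top of the first image and the bottom of the second — shapes on opposite sides of the horizontal midline have swapped in a mirror flip.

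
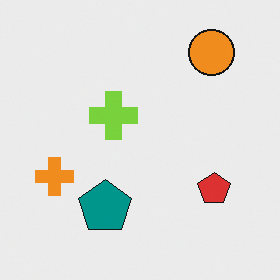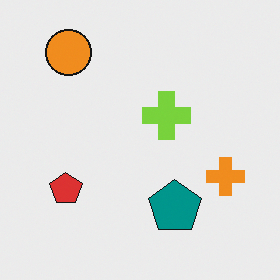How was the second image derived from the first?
This is the original image flipped horizontally (left ↔ right).

The orange cross is in the left of the first image and the right of the second — shapes on opposite sides of the vertical midline have swapped in a mirror flip.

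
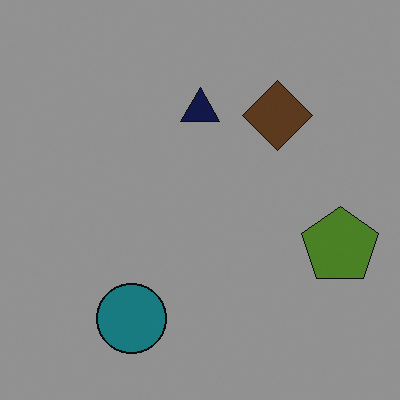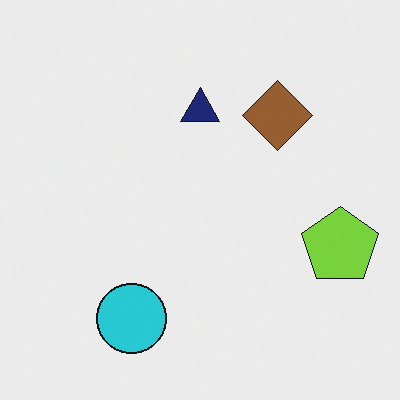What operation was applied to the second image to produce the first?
It was noticeably darkened.

Every pixel — background and shapes alike — is uniformly darkened.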